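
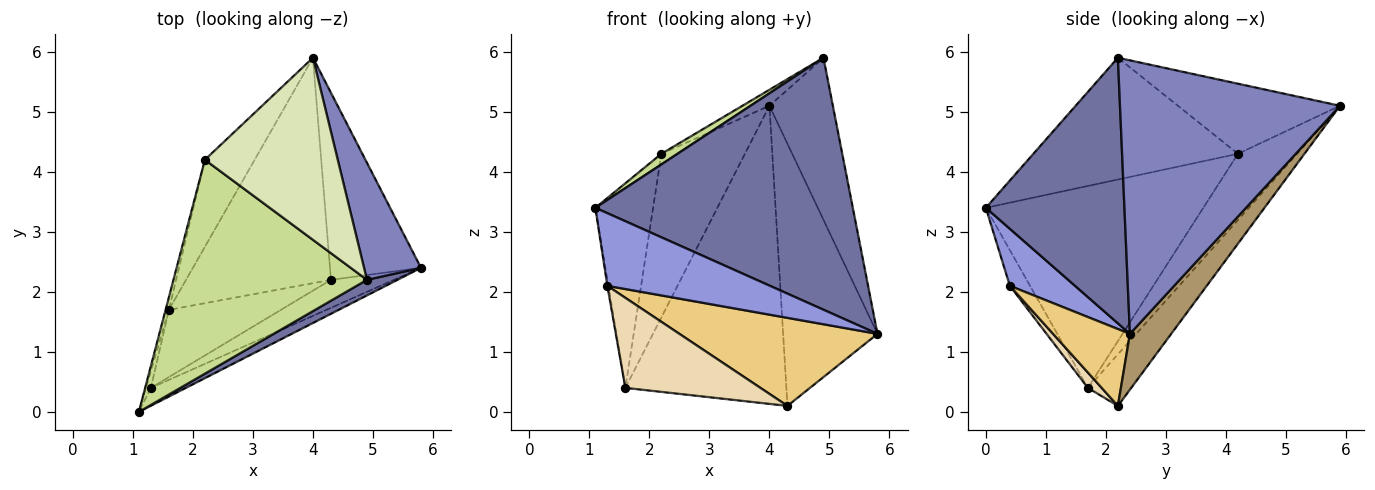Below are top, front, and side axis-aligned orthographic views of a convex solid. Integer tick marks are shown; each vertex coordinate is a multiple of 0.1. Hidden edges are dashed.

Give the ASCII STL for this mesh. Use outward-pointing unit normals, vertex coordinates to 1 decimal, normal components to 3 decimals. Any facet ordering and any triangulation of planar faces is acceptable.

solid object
 facet normal 0.473 -0.879 0.054
  outer loop
   vertex 4.9 2.2 5.9
   vertex 1.1 0.0 3.4
   vertex 5.8 2.4 1.3
  endloop
 endfacet
 facet normal 0.942 0.272 0.196
  outer loop
   vertex 4.9 2.2 5.9
   vertex 5.8 2.4 1.3
   vertex 4.0 5.9 5.1
  endloop
 endfacet
 facet normal 0.363 -0.905 -0.223
  outer loop
   vertex 1.3 0.4 2.1
   vertex 5.8 2.4 1.3
   vertex 1.1 0.0 3.4
  endloop
 endfacet
 facet normal -0.989 0.049 -0.137
  outer loop
   vertex 1.3 0.4 2.1
   vertex 1.1 0.0 3.4
   vertex 1.6 1.7 0.4
  endloop
 endfacet
 facet normal -0.966 0.256 -0.016
  outer loop
   vertex 2.2 4.2 4.3
   vertex 1.6 1.7 0.4
   vertex 1.1 0.0 3.4
  endloop
 endfacet
 facet normal -0.530 0.749 -0.398
  outer loop
   vertex 2.2 4.2 4.3
   vertex 4.0 5.9 5.1
   vertex 1.6 1.7 0.4
  endloop
 endfacet
 facet normal -0.532 -0.042 0.846
  outer loop
   vertex 2.2 4.2 4.3
   vertex 1.1 0.0 3.4
   vertex 4.9 2.2 5.9
  endloop
 endfacet
 facet normal -0.465 0.078 0.882
  outer loop
   vertex 2.2 4.2 4.3
   vertex 4.9 2.2 5.9
   vertex 4.0 5.9 5.1
  endloop
 endfacet
 facet normal 0.336 0.767 -0.547
  outer loop
   vertex 4.3 2.2 0.1
   vertex 4.0 5.9 5.1
   vertex 5.8 2.4 1.3
  endloop
 endfacet
 facet normal -0.210 0.780 -0.590
  outer loop
   vertex 4.3 2.2 0.1
   vertex 1.6 1.7 0.4
   vertex 4.0 5.9 5.1
  endloop
 endfacet
 facet normal 0.347 -0.894 -0.284
  outer loop
   vertex 4.3 2.2 0.1
   vertex 5.8 2.4 1.3
   vertex 1.3 0.4 2.1
  endloop
 endfacet
 facet normal 0.082 -0.799 -0.596
  outer loop
   vertex 4.3 2.2 0.1
   vertex 1.3 0.4 2.1
   vertex 1.6 1.7 0.4
  endloop
 endfacet
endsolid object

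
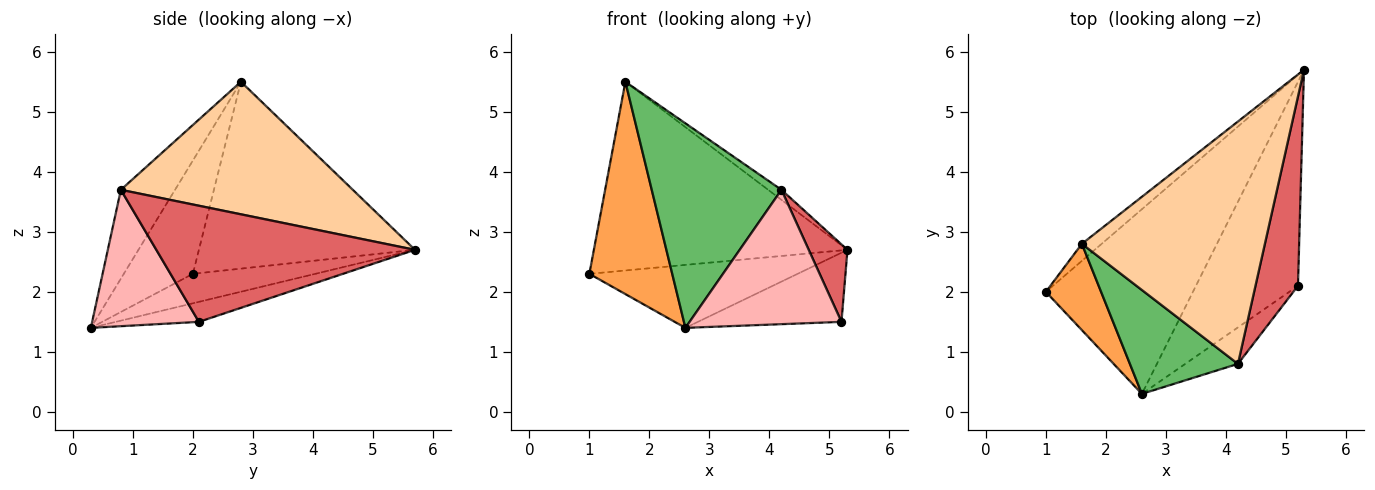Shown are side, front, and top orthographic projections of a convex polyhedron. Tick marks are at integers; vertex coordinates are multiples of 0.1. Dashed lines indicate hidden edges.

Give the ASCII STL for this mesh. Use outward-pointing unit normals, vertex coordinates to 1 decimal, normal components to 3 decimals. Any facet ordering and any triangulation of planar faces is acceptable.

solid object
 facet normal -0.186 0.317 -0.930
  outer loop
   vertex 2.6 0.3 1.4
   vertex 1.0 2.0 2.3
   vertex 5.3 5.7 2.7
  endloop
 endfacet
 facet normal -0.647 0.759 -0.069
  outer loop
   vertex 1.6 2.8 5.5
   vertex 5.3 5.7 2.7
   vertex 1.0 2.0 2.3
  endloop
 endfacet
 facet normal -0.611 -0.733 0.298
  outer loop
   vertex 1.6 2.8 5.5
   vertex 1.0 2.0 2.3
   vertex 2.6 0.3 1.4
  endloop
 endfacet
 facet normal 0.586 0.034 0.809
  outer loop
   vertex 4.2 0.8 3.7
   vertex 5.3 5.7 2.7
   vertex 1.6 2.8 5.5
  endloop
 endfacet
 facet normal -0.349 -0.836 0.424
  outer loop
   vertex 4.2 0.8 3.7
   vertex 1.6 2.8 5.5
   vertex 2.6 0.3 1.4
  endloop
 endfacet
 facet normal -0.183 0.315 -0.931
  outer loop
   vertex 5.2 2.1 1.5
   vertex 2.6 0.3 1.4
   vertex 5.3 5.7 2.7
  endloop
 endfacet
 facet normal 0.930 -0.139 0.340
  outer loop
   vertex 5.2 2.1 1.5
   vertex 5.3 5.7 2.7
   vertex 4.2 0.8 3.7
  endloop
 endfacet
 facet normal 0.561 -0.799 -0.217
  outer loop
   vertex 5.2 2.1 1.5
   vertex 4.2 0.8 3.7
   vertex 2.6 0.3 1.4
  endloop
 endfacet
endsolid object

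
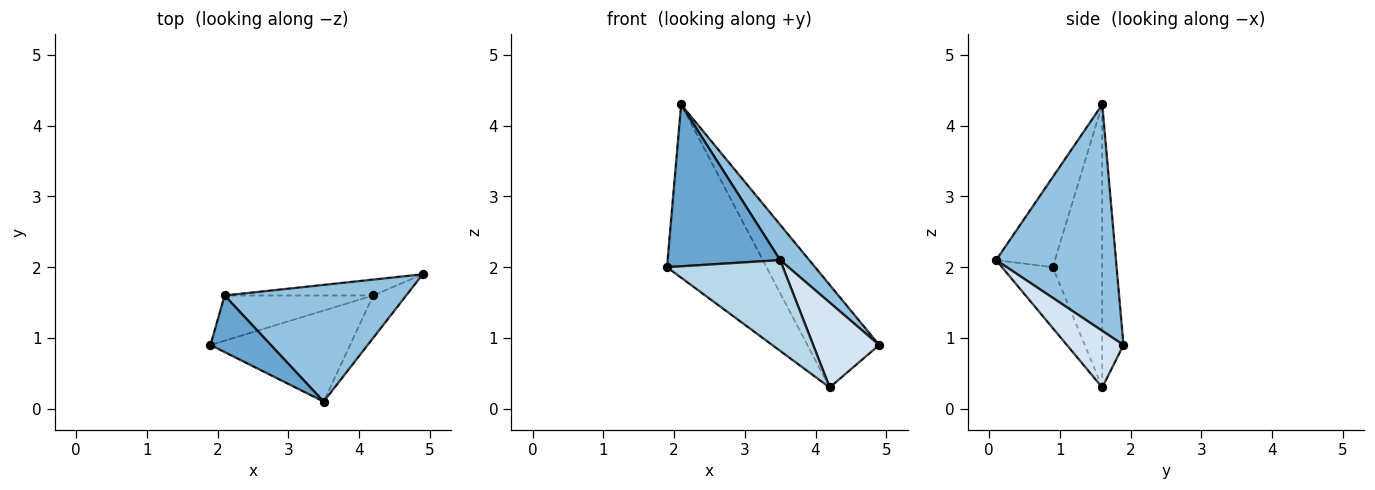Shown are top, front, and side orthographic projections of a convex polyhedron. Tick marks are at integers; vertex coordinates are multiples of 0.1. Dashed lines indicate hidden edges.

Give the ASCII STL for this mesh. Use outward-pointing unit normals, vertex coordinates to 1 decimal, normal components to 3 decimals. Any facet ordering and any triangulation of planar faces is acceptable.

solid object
 facet normal -0.442 -0.847 0.296
  outer loop
   vertex 2.1 1.6 4.3
   vertex 1.9 0.9 2.0
   vertex 3.5 0.1 2.1
  endloop
 endfacet
 facet normal 0.766 -0.186 0.615
  outer loop
   vertex 2.1 1.6 4.3
   vertex 3.5 0.1 2.1
   vertex 4.9 1.9 0.9
  endloop
 endfacet
 facet normal -0.295 -0.675 -0.677
  outer loop
   vertex 4.2 1.6 0.3
   vertex 3.5 0.1 2.1
   vertex 1.9 0.9 2.0
  endloop
 endfacet
 facet normal 0.608 -0.710 -0.355
  outer loop
   vertex 4.2 1.6 0.3
   vertex 4.9 1.9 0.9
   vertex 3.5 0.1 2.1
  endloop
 endfacet
 facet normal -0.434 0.872 -0.228
  outer loop
   vertex 4.2 1.6 0.3
   vertex 1.9 0.9 2.0
   vertex 2.1 1.6 4.3
  endloop
 endfacet
 facet normal -0.280 0.949 -0.147
  outer loop
   vertex 4.2 1.6 0.3
   vertex 2.1 1.6 4.3
   vertex 4.9 1.9 0.9
  endloop
 endfacet
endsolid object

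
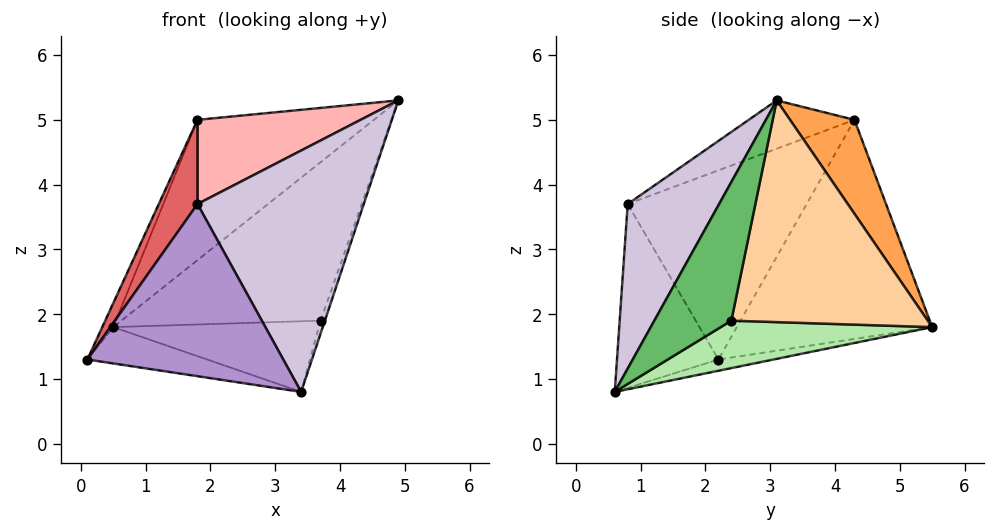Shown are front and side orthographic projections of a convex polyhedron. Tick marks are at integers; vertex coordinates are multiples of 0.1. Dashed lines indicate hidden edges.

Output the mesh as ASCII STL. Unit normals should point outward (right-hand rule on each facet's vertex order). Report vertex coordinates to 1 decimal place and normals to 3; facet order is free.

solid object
 facet normal -0.073 0.158 -0.985
  outer loop
   vertex 3.4 0.6 0.8
   vertex 0.1 2.2 1.3
   vertex 0.5 5.5 1.8
  endloop
 endfacet
 facet normal -0.918 0.052 0.392
  outer loop
   vertex 1.8 4.3 5.0
   vertex 0.5 5.5 1.8
   vertex 0.1 2.2 1.3
  endloop
 endfacet
 facet normal 0.335 0.919 0.208
  outer loop
   vertex 1.8 4.3 5.0
   vertex 4.9 3.1 5.3
   vertex 0.5 5.5 1.8
  endloop
 endfacet
 facet normal 0.653 0.662 -0.367
  outer loop
   vertex 3.7 2.4 1.9
   vertex 0.5 5.5 1.8
   vertex 4.9 3.1 5.3
  endloop
 endfacet
 facet normal 0.938 0.053 -0.342
  outer loop
   vertex 3.7 2.4 1.9
   vertex 4.9 3.1 5.3
   vertex 3.4 0.6 0.8
  endloop
 endfacet
 facet normal 0.430 0.418 -0.801
  outer loop
   vertex 3.7 2.4 1.9
   vertex 3.4 0.6 0.8
   vertex 0.5 5.5 1.8
  endloop
 endfacet
 facet normal -0.850 -0.184 0.495
  outer loop
   vertex 1.8 0.8 3.7
   vertex 1.8 4.3 5.0
   vertex 0.1 2.2 1.3
  endloop
 endfacet
 facet normal -0.220 -0.340 0.914
  outer loop
   vertex 1.8 0.8 3.7
   vertex 4.9 3.1 5.3
   vertex 1.8 4.3 5.0
  endloop
 endfacet
 facet normal -0.451 -0.872 -0.189
  outer loop
   vertex 1.8 0.8 3.7
   vertex 0.1 2.2 1.3
   vertex 3.4 0.6 0.8
  endloop
 endfacet
 facet normal 0.458 -0.833 0.310
  outer loop
   vertex 1.8 0.8 3.7
   vertex 3.4 0.6 0.8
   vertex 4.9 3.1 5.3
  endloop
 endfacet
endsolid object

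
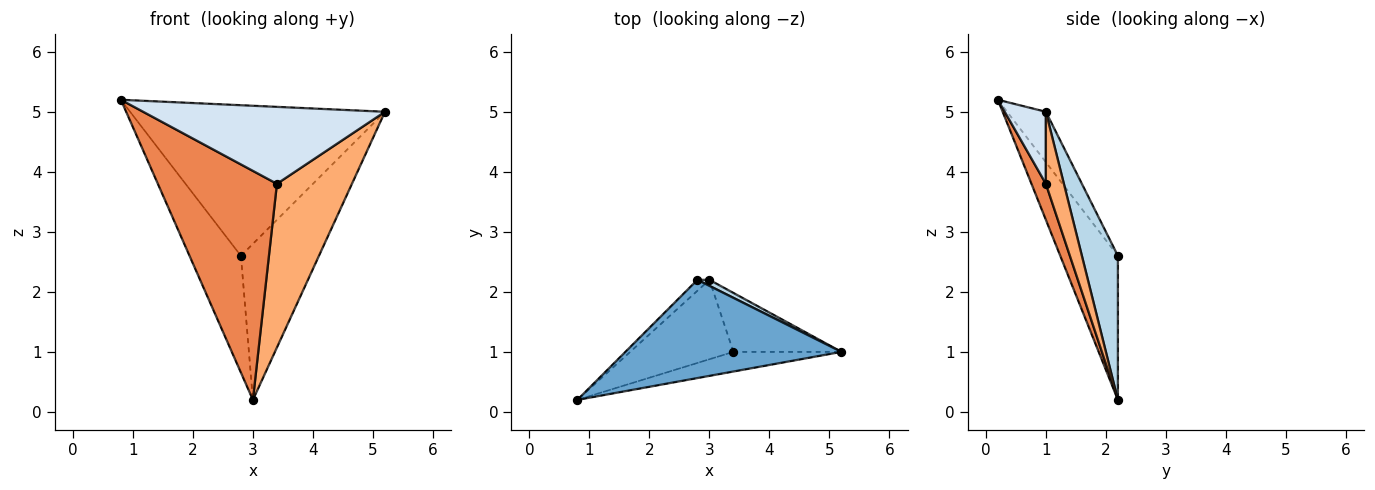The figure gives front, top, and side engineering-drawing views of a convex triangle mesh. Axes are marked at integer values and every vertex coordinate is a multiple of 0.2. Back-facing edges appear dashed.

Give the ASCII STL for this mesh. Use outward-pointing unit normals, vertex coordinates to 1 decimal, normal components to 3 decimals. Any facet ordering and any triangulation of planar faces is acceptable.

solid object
 facet normal -0.126 0.831 0.542
  outer loop
   vertex 2.8 2.2 2.6
   vertex 0.8 0.2 5.2
   vertex 5.2 1.0 5.0
  endloop
 endfacet
 facet normal -0.745 0.664 -0.062
  outer loop
   vertex 2.8 2.2 2.6
   vertex 3.0 2.2 0.2
   vertex 0.8 0.2 5.2
  endloop
 endfacet
 facet normal 0.419 0.907 0.035
  outer loop
   vertex 2.8 2.2 2.6
   vertex 5.2 1.0 5.0
   vertex 3.0 2.2 0.2
  endloop
 endfacet
 facet normal 0.163 -0.956 -0.244
  outer loop
   vertex 3.4 1.0 3.8
   vertex 5.2 1.0 5.0
   vertex 0.8 0.2 5.2
  endloop
 endfacet
 facet normal 0.114 -0.939 -0.326
  outer loop
   vertex 3.4 1.0 3.8
   vertex 0.8 0.2 5.2
   vertex 3.0 2.2 0.2
  endloop
 endfacet
 facet normal 0.220 -0.918 -0.330
  outer loop
   vertex 3.4 1.0 3.8
   vertex 3.0 2.2 0.2
   vertex 5.2 1.0 5.0
  endloop
 endfacet
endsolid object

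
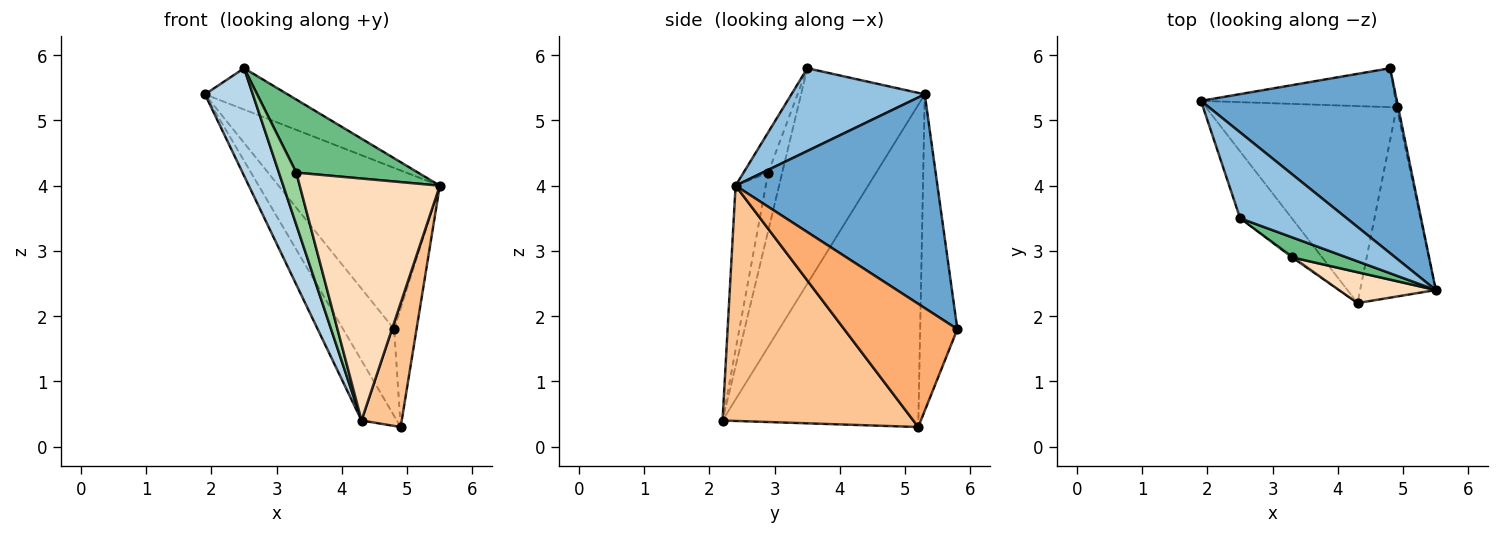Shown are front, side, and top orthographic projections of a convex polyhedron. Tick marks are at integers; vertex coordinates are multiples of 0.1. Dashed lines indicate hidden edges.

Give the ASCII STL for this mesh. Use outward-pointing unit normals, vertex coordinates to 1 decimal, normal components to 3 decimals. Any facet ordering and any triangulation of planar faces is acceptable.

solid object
 facet normal 0.635 0.507 0.582
  outer loop
   vertex 4.8 5.8 1.8
   vertex 1.9 5.3 5.4
   vertex 5.5 2.4 4.0
  endloop
 endfacet
 facet normal 0.573 0.355 0.738
  outer loop
   vertex 2.5 3.5 5.8
   vertex 5.5 2.4 4.0
   vertex 1.9 5.3 5.4
  endloop
 endfacet
 facet normal -0.910 -0.352 -0.219
  outer loop
   vertex 2.5 3.5 5.8
   vertex 1.9 5.3 5.4
   vertex 4.3 2.2 0.4
  endloop
 endfacet
 facet normal -0.554 0.760 -0.341
  outer loop
   vertex 4.9 5.2 0.3
   vertex 1.9 5.3 5.4
   vertex 4.8 5.8 1.8
  endloop
 endfacet
 facet normal -0.850 0.153 -0.503
  outer loop
   vertex 4.9 5.2 0.3
   vertex 4.3 2.2 0.4
   vertex 1.9 5.3 5.4
  endloop
 endfacet
 facet normal 0.981 0.194 -0.012
  outer loop
   vertex 4.9 5.2 0.3
   vertex 4.8 5.8 1.8
   vertex 5.5 2.4 4.0
  endloop
 endfacet
 facet normal 0.933 -0.197 -0.300
  outer loop
   vertex 4.9 5.2 0.3
   vertex 5.5 2.4 4.0
   vertex 4.3 2.2 0.4
  endloop
 endfacet
 facet normal -0.209 -0.970 0.124
  outer loop
   vertex 3.3 2.9 4.2
   vertex 4.3 2.2 0.4
   vertex 5.5 2.4 4.0
  endloop
 endfacet
 facet normal -0.192 -0.947 0.259
  outer loop
   vertex 3.3 2.9 4.2
   vertex 5.5 2.4 4.0
   vertex 2.5 3.5 5.8
  endloop
 endfacet
 facet normal -0.627 -0.779 -0.022
  outer loop
   vertex 3.3 2.9 4.2
   vertex 2.5 3.5 5.8
   vertex 4.3 2.2 0.4
  endloop
 endfacet
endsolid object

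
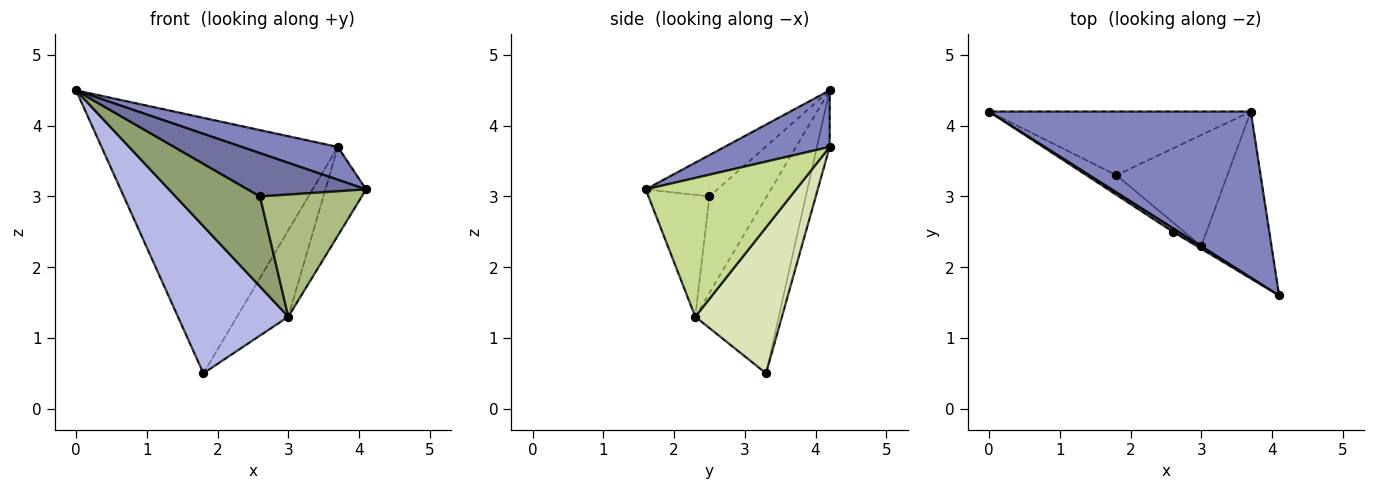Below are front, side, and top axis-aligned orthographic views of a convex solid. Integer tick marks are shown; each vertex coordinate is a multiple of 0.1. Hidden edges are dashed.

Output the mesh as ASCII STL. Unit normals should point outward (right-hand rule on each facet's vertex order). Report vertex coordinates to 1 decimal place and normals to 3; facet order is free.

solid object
 facet normal -0.517 -0.853 0.071
  outer loop
   vertex 2.6 2.5 3.0
   vertex 4.1 1.6 3.1
   vertex 0.0 4.2 4.5
  endloop
 endfacet
 facet normal 0.208 -0.190 0.960
  outer loop
   vertex 3.7 4.2 3.7
   vertex 0.0 4.2 4.5
   vertex 4.1 1.6 3.1
  endloop
 endfacet
 facet normal -0.052 0.969 -0.242
  outer loop
   vertex 3.7 4.2 3.7
   vertex 1.8 3.3 0.5
   vertex 0.0 4.2 4.5
  endloop
 endfacet
 facet normal -0.601 -0.794 -0.092
  outer loop
   vertex 3.0 2.3 1.3
   vertex 0.0 4.2 4.5
   vertex 1.8 3.3 0.5
  endloop
 endfacet
 facet normal -0.561 -0.827 -0.035
  outer loop
   vertex 3.0 2.3 1.3
   vertex 2.6 2.5 3.0
   vertex 0.0 4.2 4.5
  endloop
 endfacet
 facet normal -0.513 -0.858 -0.020
  outer loop
   vertex 3.0 2.3 1.3
   vertex 4.1 1.6 3.1
   vertex 2.6 2.5 3.0
  endloop
 endfacet
 facet normal 0.867 0.235 -0.439
  outer loop
   vertex 3.0 2.3 1.3
   vertex 3.7 4.2 3.7
   vertex 4.1 1.6 3.1
  endloop
 endfacet
 facet normal 0.720 0.426 -0.547
  outer loop
   vertex 3.0 2.3 1.3
   vertex 1.8 3.3 0.5
   vertex 3.7 4.2 3.7
  endloop
 endfacet
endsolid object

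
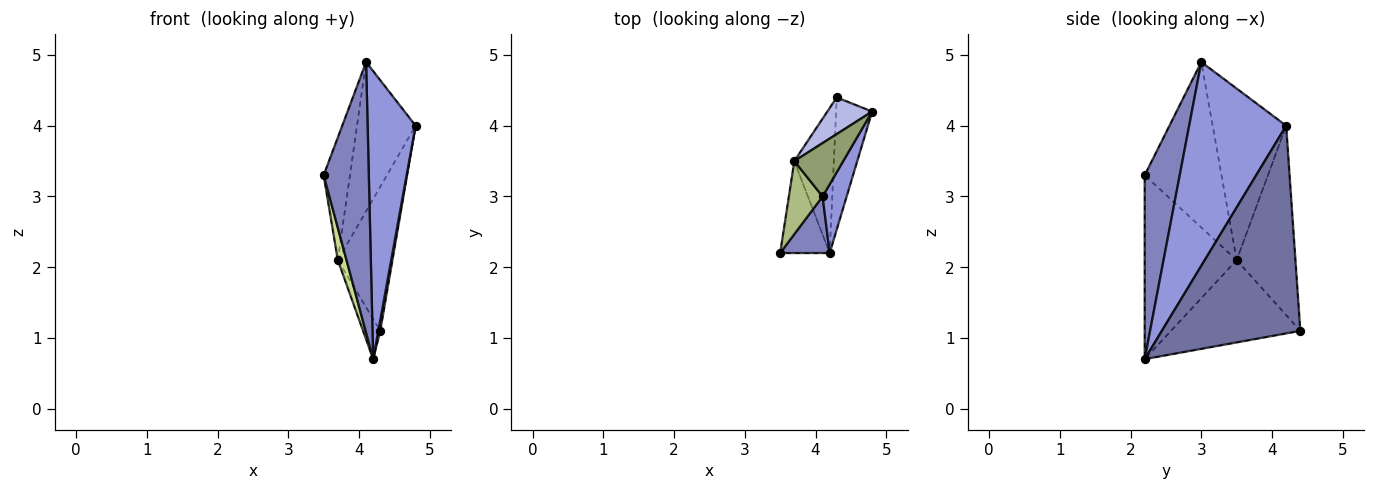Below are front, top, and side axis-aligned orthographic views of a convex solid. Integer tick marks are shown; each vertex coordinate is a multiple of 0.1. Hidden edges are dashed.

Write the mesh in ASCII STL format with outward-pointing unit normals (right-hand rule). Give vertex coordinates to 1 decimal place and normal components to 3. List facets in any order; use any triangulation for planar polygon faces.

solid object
 facet normal 0.985 -0.014 -0.171
  outer loop
   vertex 4.3 4.4 1.1
   vertex 4.8 4.2 4.0
   vertex 4.2 2.2 0.7
  endloop
 endfacet
 facet normal 0.605 -0.779 0.163
  outer loop
   vertex 4.1 3.0 4.9
   vertex 3.5 2.2 3.3
   vertex 4.2 2.2 0.7
  endloop
 endfacet
 facet normal 0.891 -0.441 0.105
  outer loop
   vertex 4.1 3.0 4.9
   vertex 4.2 2.2 0.7
   vertex 4.8 4.2 4.0
  endloop
 endfacet
 facet normal -0.722 0.671 0.171
  outer loop
   vertex 3.7 3.5 2.1
   vertex 4.8 4.2 4.0
   vertex 4.3 4.4 1.1
  endloop
 endfacet
 facet normal -0.763 0.608 0.218
  outer loop
   vertex 3.7 3.5 2.1
   vertex 4.1 3.0 4.9
   vertex 4.8 4.2 4.0
  endloop
 endfacet
 facet normal -0.929 0.318 0.189
  outer loop
   vertex 3.7 3.5 2.1
   vertex 3.5 2.2 3.3
   vertex 4.1 3.0 4.9
  endloop
 endfacet
 facet normal -0.962 -0.091 -0.259
  outer loop
   vertex 3.7 3.5 2.1
   vertex 4.2 2.2 0.7
   vertex 3.5 2.2 3.3
  endloop
 endfacet
 facet normal -0.895 0.119 -0.430
  outer loop
   vertex 3.7 3.5 2.1
   vertex 4.3 4.4 1.1
   vertex 4.2 2.2 0.7
  endloop
 endfacet
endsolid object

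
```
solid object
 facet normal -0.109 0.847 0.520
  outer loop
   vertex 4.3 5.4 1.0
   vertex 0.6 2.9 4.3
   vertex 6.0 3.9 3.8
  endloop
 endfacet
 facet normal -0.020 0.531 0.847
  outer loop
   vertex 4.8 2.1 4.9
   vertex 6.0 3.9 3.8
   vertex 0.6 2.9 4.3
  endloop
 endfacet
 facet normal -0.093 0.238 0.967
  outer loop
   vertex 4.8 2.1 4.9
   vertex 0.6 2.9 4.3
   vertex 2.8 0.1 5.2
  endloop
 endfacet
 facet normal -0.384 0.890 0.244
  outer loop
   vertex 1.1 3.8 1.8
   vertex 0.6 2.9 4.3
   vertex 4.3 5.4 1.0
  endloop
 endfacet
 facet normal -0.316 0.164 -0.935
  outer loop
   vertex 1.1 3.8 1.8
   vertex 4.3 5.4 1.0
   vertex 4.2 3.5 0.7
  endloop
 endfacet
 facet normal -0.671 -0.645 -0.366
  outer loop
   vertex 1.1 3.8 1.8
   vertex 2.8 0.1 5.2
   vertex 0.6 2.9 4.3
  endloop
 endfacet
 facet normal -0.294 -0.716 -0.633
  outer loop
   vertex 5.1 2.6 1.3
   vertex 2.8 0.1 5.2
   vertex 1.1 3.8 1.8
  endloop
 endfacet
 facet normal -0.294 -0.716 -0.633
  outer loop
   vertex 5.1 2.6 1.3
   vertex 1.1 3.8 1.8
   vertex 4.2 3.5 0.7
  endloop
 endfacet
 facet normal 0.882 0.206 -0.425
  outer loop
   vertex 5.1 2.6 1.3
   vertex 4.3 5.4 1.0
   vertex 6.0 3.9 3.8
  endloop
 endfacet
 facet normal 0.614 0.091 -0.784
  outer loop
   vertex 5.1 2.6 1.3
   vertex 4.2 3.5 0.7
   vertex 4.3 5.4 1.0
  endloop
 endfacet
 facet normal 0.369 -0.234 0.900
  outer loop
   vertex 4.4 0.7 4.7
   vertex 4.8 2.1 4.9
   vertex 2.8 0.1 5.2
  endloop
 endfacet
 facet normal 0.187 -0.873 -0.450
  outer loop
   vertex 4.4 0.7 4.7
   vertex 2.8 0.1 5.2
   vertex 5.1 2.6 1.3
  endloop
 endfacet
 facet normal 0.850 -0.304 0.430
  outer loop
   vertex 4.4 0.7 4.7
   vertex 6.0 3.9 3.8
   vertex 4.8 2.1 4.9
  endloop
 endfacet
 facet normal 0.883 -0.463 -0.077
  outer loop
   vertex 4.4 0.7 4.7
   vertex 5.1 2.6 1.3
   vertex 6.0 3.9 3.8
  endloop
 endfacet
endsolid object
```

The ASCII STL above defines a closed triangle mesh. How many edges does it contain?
21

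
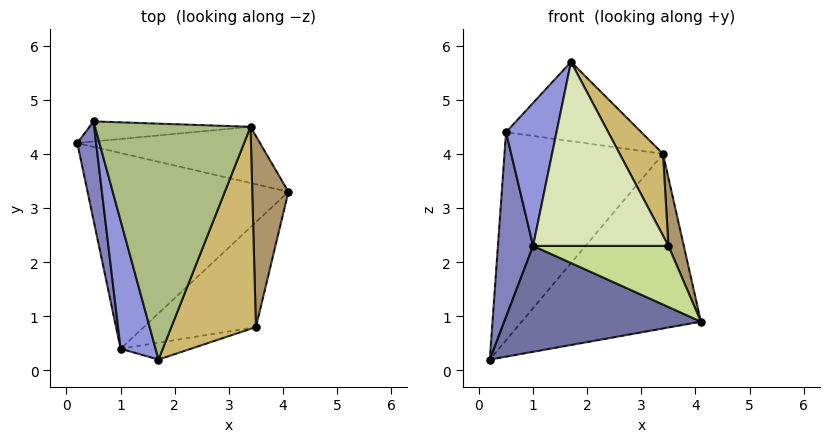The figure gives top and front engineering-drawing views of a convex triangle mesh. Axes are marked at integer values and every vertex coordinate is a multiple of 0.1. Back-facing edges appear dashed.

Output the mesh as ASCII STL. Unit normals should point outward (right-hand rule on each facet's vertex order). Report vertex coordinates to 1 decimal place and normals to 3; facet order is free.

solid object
 facet normal 0.048 -0.475 -0.878
  outer loop
   vertex 1.0 0.4 2.3
   vertex 0.2 4.2 0.2
   vertex 4.1 3.3 0.9
  endloop
 endfacet
 facet normal -0.983 -0.160 0.085
  outer loop
   vertex 1.0 0.4 2.3
   vertex 0.5 4.6 4.4
   vertex 0.2 4.2 0.2
  endloop
 endfacet
 facet normal -0.961 -0.207 0.186
  outer loop
   vertex 1.0 0.4 2.3
   vertex 1.7 0.2 5.7
   vertex 0.5 4.6 4.4
  endloop
 endfacet
 facet normal 0.265 0.918 -0.296
  outer loop
   vertex 3.4 4.5 4.0
   vertex 4.1 3.3 0.9
   vertex 0.2 4.2 0.2
  endloop
 endfacet
 facet normal 0.021 0.995 -0.096
  outer loop
   vertex 3.4 4.5 4.0
   vertex 0.2 4.2 0.2
   vertex 0.5 4.6 4.4
  endloop
 endfacet
 facet normal 0.140 0.316 0.938
  outer loop
   vertex 3.4 4.5 4.0
   vertex 0.5 4.6 4.4
   vertex 1.7 0.2 5.7
  endloop
 endfacet
 facet normal 0.080 -0.502 -0.861
  outer loop
   vertex 3.5 0.8 2.3
   vertex 1.0 0.4 2.3
   vertex 4.1 3.3 0.9
  endloop
 endfacet
 facet normal 0.157 -0.983 -0.090
  outer loop
   vertex 3.5 0.8 2.3
   vertex 1.7 0.2 5.7
   vertex 1.0 0.4 2.3
  endloop
 endfacet
 facet normal 0.963 -0.090 0.252
  outer loop
   vertex 3.5 0.8 2.3
   vertex 4.1 3.3 0.9
   vertex 3.4 4.5 4.0
  endloop
 endfacet
 facet normal 0.882 -0.176 0.436
  outer loop
   vertex 3.5 0.8 2.3
   vertex 3.4 4.5 4.0
   vertex 1.7 0.2 5.7
  endloop
 endfacet
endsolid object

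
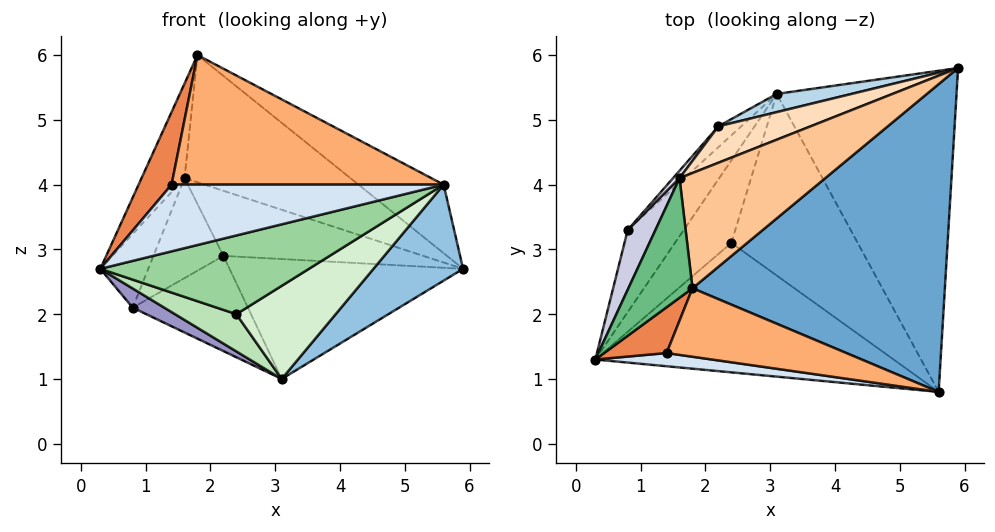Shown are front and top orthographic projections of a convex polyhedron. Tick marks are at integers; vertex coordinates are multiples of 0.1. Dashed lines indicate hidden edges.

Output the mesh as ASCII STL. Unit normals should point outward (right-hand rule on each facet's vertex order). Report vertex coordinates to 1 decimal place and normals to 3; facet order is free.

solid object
 facet normal 0.518 0.186 0.835
  outer loop
   vertex 1.8 2.4 6.0
   vertex 5.6 0.8 4.0
   vertex 5.9 5.8 2.7
  endloop
 endfacet
 facet normal 0.529 -0.243 -0.813
  outer loop
   vertex 3.1 5.4 1.0
   vertex 5.9 5.8 2.7
   vertex 5.6 0.8 4.0
  endloop
 endfacet
 facet normal -0.226 0.963 0.146
  outer loop
   vertex 3.1 5.4 1.0
   vertex 2.2 4.9 2.9
   vertex 5.9 5.8 2.7
  endloop
 endfacet
 facet normal -0.139 -0.971 0.192
  outer loop
   vertex 1.4 1.4 4.0
   vertex 0.3 1.3 2.7
   vertex 5.6 0.8 4.0
  endloop
 endfacet
 facet normal -0.484 -0.740 0.467
  outer loop
   vertex 1.4 1.4 4.0
   vertex 1.8 2.4 6.0
   vertex 0.3 1.3 2.7
  endloop
 endfacet
 facet normal -0.125 -0.877 0.464
  outer loop
   vertex 1.4 1.4 4.0
   vertex 5.6 0.8 4.0
   vertex 1.8 2.4 6.0
  endloop
 endfacet
 facet normal -0.074 0.739 0.669
  outer loop
   vertex 1.6 4.1 4.1
   vertex 1.8 2.4 6.0
   vertex 5.9 5.8 2.7
  endloop
 endfacet
 facet normal -0.183 0.858 0.481
  outer loop
   vertex 1.6 4.1 4.1
   vertex 5.9 5.8 2.7
   vertex 2.2 4.9 2.9
  endloop
 endfacet
 facet normal -0.909 0.259 0.327
  outer loop
   vertex 1.6 4.1 4.1
   vertex 0.3 1.3 2.7
   vertex 1.8 2.4 6.0
  endloop
 endfacet
 facet normal 0.159 -0.513 -0.844
  outer loop
   vertex 2.4 3.1 2.0
   vertex 5.6 0.8 4.0
   vertex 0.3 1.3 2.7
  endloop
 endfacet
 facet normal 0.048 -0.411 -0.911
  outer loop
   vertex 2.4 3.1 2.0
   vertex 0.3 1.3 2.7
   vertex 3.1 5.4 1.0
  endloop
 endfacet
 facet normal 0.222 -0.445 -0.868
  outer loop
   vertex 2.4 3.1 2.0
   vertex 3.1 5.4 1.0
   vertex 5.6 0.8 4.0
  endloop
 endfacet
 facet normal -0.250 -0.220 -0.943
  outer loop
   vertex 0.8 3.3 2.1
   vertex 3.1 5.4 1.0
   vertex 0.3 1.3 2.7
  endloop
 endfacet
 facet normal -0.705 0.693 -0.152
  outer loop
   vertex 0.8 3.3 2.1
   vertex 2.2 4.9 2.9
   vertex 3.1 5.4 1.0
  endloop
 endfacet
 facet normal -0.920 0.304 0.246
  outer loop
   vertex 0.8 3.3 2.1
   vertex 0.3 1.3 2.7
   vertex 1.6 4.1 4.1
  endloop
 endfacet
 facet normal -0.763 0.644 0.048
  outer loop
   vertex 0.8 3.3 2.1
   vertex 1.6 4.1 4.1
   vertex 2.2 4.9 2.9
  endloop
 endfacet
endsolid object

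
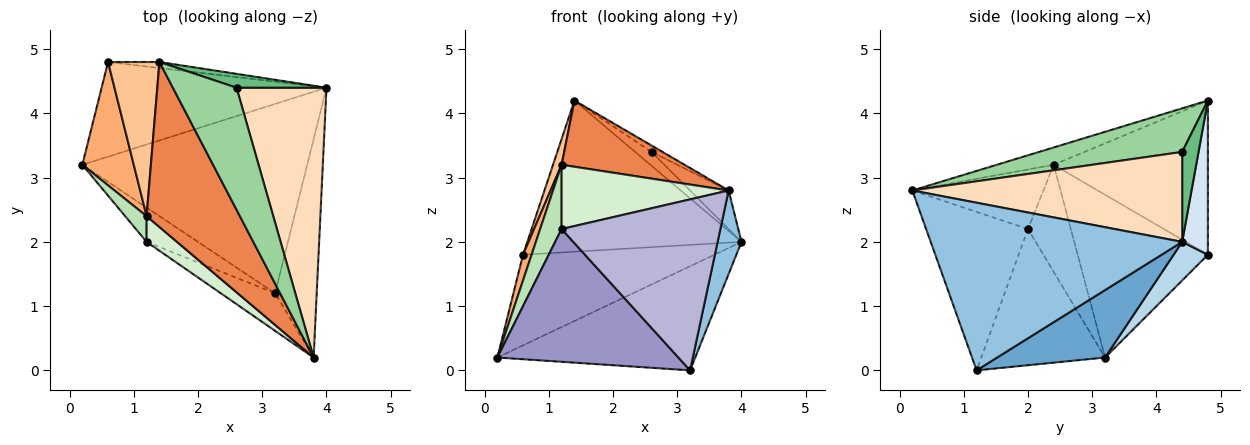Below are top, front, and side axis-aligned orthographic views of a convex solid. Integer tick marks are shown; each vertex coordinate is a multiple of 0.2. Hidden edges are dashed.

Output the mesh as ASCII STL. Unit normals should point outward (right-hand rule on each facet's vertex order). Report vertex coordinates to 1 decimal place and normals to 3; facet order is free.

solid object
 facet normal 0.254 0.466 -0.847
  outer loop
   vertex 3.2 1.2 0.0
   vertex 0.2 3.2 0.2
   vertex 4.0 4.4 2.0
  endloop
 endfacet
 facet normal 0.966 -0.092 -0.240
  outer loop
   vertex 3.2 1.2 0.0
   vertex 4.0 4.4 2.0
   vertex 3.8 0.2 2.8
  endloop
 endfacet
 facet normal 0.123 0.686 -0.717
  outer loop
   vertex 0.6 4.8 1.8
   vertex 4.0 4.4 2.0
   vertex 0.2 3.2 0.2
  endloop
 endfacet
 facet normal 0.119 0.992 -0.040
  outer loop
   vertex 0.6 4.8 1.8
   vertex 1.4 4.8 4.2
   vertex 4.0 4.4 2.0
  endloop
 endfacet
 facet normal -0.170 -0.367 0.915
  outer loop
   vertex 1.2 2.4 3.2
   vertex 3.8 0.2 2.8
   vertex 1.4 4.8 4.2
  endloop
 endfacet
 facet normal -0.952 -0.063 0.301
  outer loop
   vertex 1.2 2.4 3.2
   vertex 0.6 4.8 1.8
   vertex 0.2 3.2 0.2
  endloop
 endfacet
 facet normal -0.947 -0.053 0.316
  outer loop
   vertex 1.2 2.4 3.2
   vertex 1.4 4.8 4.2
   vertex 0.6 4.8 1.8
  endloop
 endfacet
 facet normal 0.704 0.101 0.704
  outer loop
   vertex 2.6 4.4 3.4
   vertex 3.8 0.2 2.8
   vertex 4.0 4.4 2.0
  endloop
 endfacet
 facet normal 0.577 0.577 0.577
  outer loop
   vertex 2.6 4.4 3.4
   vertex 4.0 4.4 2.0
   vertex 1.4 4.8 4.2
  endloop
 endfacet
 facet normal 0.564 0.043 0.825
  outer loop
   vertex 2.6 4.4 3.4
   vertex 1.4 4.8 4.2
   vertex 3.8 0.2 2.8
  endloop
 endfacet
 facet normal -0.880 -0.440 0.176
  outer loop
   vertex 1.2 2.0 2.2
   vertex 1.2 2.4 3.2
   vertex 0.2 3.2 0.2
  endloop
 endfacet
 facet normal -0.589 -0.750 0.300
  outer loop
   vertex 1.2 2.0 2.2
   vertex 3.8 0.2 2.8
   vertex 1.2 2.4 3.2
  endloop
 endfacet
 facet normal -0.552 -0.807 -0.208
  outer loop
   vertex 1.2 2.0 2.2
   vertex 0.2 3.2 0.2
   vertex 3.2 1.2 0.0
  endloop
 endfacet
 facet normal -0.531 -0.828 -0.182
  outer loop
   vertex 1.2 2.0 2.2
   vertex 3.2 1.2 0.0
   vertex 3.8 0.2 2.8
  endloop
 endfacet
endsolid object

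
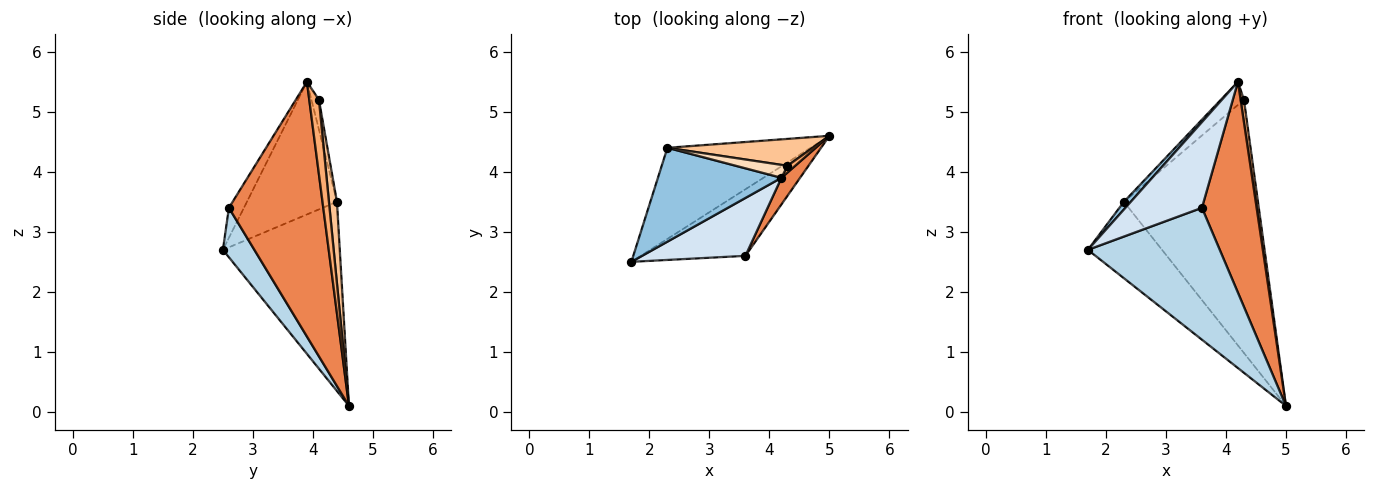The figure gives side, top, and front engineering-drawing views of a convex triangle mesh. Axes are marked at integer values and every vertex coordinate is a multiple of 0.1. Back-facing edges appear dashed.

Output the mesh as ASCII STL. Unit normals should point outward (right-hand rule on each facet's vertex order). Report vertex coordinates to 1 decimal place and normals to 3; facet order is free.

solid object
 facet normal -0.712 0.451 -0.538
  outer loop
   vertex 2.3 4.4 3.5
   vertex 5.0 4.6 0.1
   vertex 1.7 2.5 2.7
  endloop
 endfacet
 facet normal -0.731 -0.056 0.680
  outer loop
   vertex 2.3 4.4 3.5
   vertex 1.7 2.5 2.7
   vertex 4.2 3.9 5.5
  endloop
 endfacet
 facet normal 0.208 -0.873 -0.441
  outer loop
   vertex 3.6 2.6 3.4
   vertex 1.7 2.5 2.7
   vertex 5.0 4.6 0.1
  endloop
 endfacet
 facet normal -0.160 -0.818 0.552
  outer loop
   vertex 3.6 2.6 3.4
   vertex 4.2 3.9 5.5
   vertex 1.7 2.5 2.7
  endloop
 endfacet
 facet normal 0.863 -0.500 0.063
  outer loop
   vertex 3.6 2.6 3.4
   vertex 5.0 4.6 0.1
   vertex 4.2 3.9 5.5
  endloop
 endfacet
 facet normal 0.941 -0.324 0.097
  outer loop
   vertex 4.3 4.1 5.2
   vertex 4.2 3.9 5.5
   vertex 5.0 4.6 0.1
  endloop
 endfacet
 facet normal 0.059 0.993 0.105
  outer loop
   vertex 4.3 4.1 5.2
   vertex 5.0 4.6 0.1
   vertex 2.3 4.4 3.5
  endloop
 endfacet
 facet normal -0.273 0.840 0.469
  outer loop
   vertex 4.3 4.1 5.2
   vertex 2.3 4.4 3.5
   vertex 4.2 3.9 5.5
  endloop
 endfacet
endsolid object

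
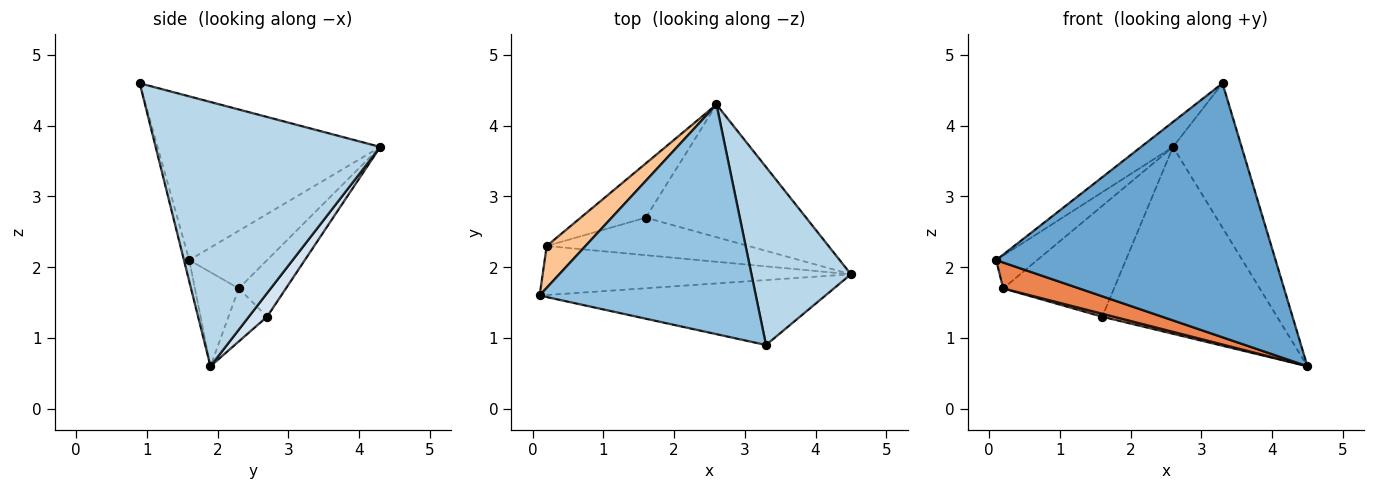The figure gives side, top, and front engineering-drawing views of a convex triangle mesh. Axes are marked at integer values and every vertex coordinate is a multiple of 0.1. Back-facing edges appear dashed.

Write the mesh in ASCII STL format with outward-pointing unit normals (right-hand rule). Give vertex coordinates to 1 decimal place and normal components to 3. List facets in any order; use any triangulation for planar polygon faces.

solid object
 facet normal -0.018 -0.969 -0.248
  outer loop
   vertex 3.3 0.9 4.6
   vertex 0.1 1.6 2.1
   vertex 4.5 1.9 0.6
  endloop
 endfacet
 facet normal -0.602 0.086 0.794
  outer loop
   vertex 3.3 0.9 4.6
   vertex 2.6 4.3 3.7
   vertex 0.1 1.6 2.1
  endloop
 endfacet
 facet normal 0.900 0.275 0.339
  outer loop
   vertex 3.3 0.9 4.6
   vertex 4.5 1.9 0.6
   vertex 2.6 4.3 3.7
  endloop
 endfacet
 facet normal 0.085 0.812 -0.577
  outer loop
   vertex 1.6 2.7 1.3
   vertex 2.6 4.3 3.7
   vertex 4.5 1.9 0.6
  endloop
 endfacet
 facet normal -0.260 -0.451 -0.854
  outer loop
   vertex 0.2 2.3 1.7
   vertex 4.5 1.9 0.6
   vertex 0.1 1.6 2.1
  endloop
 endfacet
 facet normal -0.254 -0.076 -0.964
  outer loop
   vertex 0.2 2.3 1.7
   vertex 1.6 2.7 1.3
   vertex 4.5 1.9 0.6
  endloop
 endfacet
 facet normal -0.760 0.401 0.511
  outer loop
   vertex 0.2 2.3 1.7
   vertex 0.1 1.6 2.1
   vertex 2.6 4.3 3.7
  endloop
 endfacet
 facet normal -0.357 0.839 -0.411
  outer loop
   vertex 0.2 2.3 1.7
   vertex 2.6 4.3 3.7
   vertex 1.6 2.7 1.3
  endloop
 endfacet
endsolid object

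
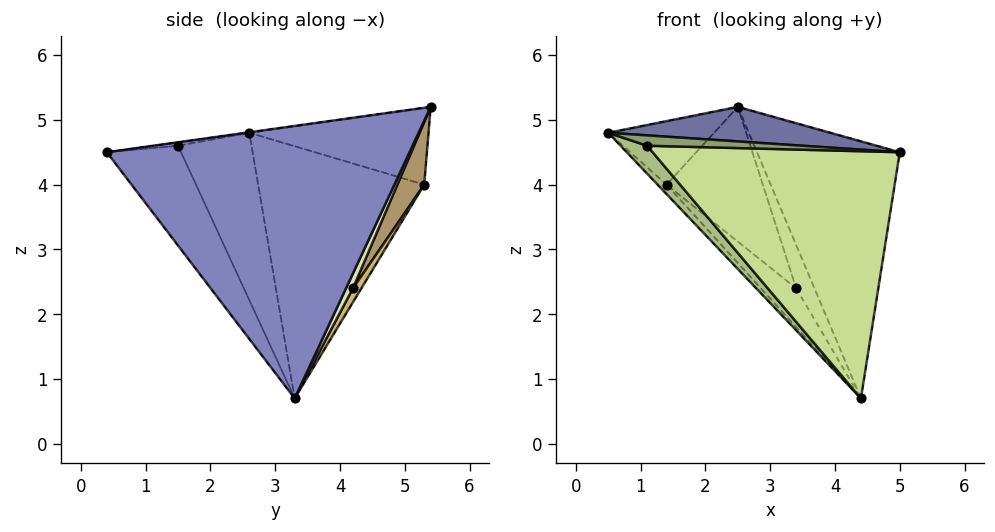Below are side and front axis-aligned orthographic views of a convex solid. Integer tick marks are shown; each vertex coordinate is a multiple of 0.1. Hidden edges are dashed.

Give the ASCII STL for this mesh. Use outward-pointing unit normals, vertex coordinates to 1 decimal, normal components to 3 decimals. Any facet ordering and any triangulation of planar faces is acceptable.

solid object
 facet normal -0.002 -0.140 0.990
  outer loop
   vertex 2.5 5.4 5.2
   vertex 0.5 2.6 4.8
   vertex 5.0 0.4 4.5
  endloop
 endfacet
 facet normal 0.890 0.420 0.180
  outer loop
   vertex 4.4 3.3 0.7
   vertex 2.5 5.4 5.2
   vertex 5.0 0.4 4.5
  endloop
 endfacet
 facet normal -0.690 0.407 0.598
  outer loop
   vertex 1.4 5.3 4.0
   vertex 0.5 2.6 4.8
   vertex 2.5 5.4 5.2
  endloop
 endfacet
 facet normal -0.727 0.039 -0.685
  outer loop
   vertex 1.4 5.3 4.0
   vertex 4.4 3.3 0.7
   vertex 0.5 2.6 4.8
  endloop
 endfacet
 facet normal -0.030 -0.194 0.980
  outer loop
   vertex 1.1 1.5 4.6
   vertex 5.0 0.4 4.5
   vertex 0.5 2.6 4.8
  endloop
 endfacet
 facet normal -0.681 -0.246 -0.690
  outer loop
   vertex 1.1 1.5 4.6
   vertex 0.5 2.6 4.8
   vertex 4.4 3.3 0.7
  endloop
 endfacet
 facet normal -0.237 -0.790 -0.565
  outer loop
   vertex 1.1 1.5 4.6
   vertex 4.4 3.3 0.7
   vertex 5.0 0.4 4.5
  endloop
 endfacet
 facet normal 0.340 0.899 -0.276
  outer loop
   vertex 3.4 4.2 2.4
   vertex 2.5 5.4 5.2
   vertex 4.4 3.3 0.7
  endloop
 endfacet
 facet normal 0.255 0.916 -0.310
  outer loop
   vertex 3.4 4.2 2.4
   vertex 1.4 5.3 4.0
   vertex 2.5 5.4 5.2
  endloop
 endfacet
 facet normal 0.217 0.910 -0.354
  outer loop
   vertex 3.4 4.2 2.4
   vertex 4.4 3.3 0.7
   vertex 1.4 5.3 4.0
  endloop
 endfacet
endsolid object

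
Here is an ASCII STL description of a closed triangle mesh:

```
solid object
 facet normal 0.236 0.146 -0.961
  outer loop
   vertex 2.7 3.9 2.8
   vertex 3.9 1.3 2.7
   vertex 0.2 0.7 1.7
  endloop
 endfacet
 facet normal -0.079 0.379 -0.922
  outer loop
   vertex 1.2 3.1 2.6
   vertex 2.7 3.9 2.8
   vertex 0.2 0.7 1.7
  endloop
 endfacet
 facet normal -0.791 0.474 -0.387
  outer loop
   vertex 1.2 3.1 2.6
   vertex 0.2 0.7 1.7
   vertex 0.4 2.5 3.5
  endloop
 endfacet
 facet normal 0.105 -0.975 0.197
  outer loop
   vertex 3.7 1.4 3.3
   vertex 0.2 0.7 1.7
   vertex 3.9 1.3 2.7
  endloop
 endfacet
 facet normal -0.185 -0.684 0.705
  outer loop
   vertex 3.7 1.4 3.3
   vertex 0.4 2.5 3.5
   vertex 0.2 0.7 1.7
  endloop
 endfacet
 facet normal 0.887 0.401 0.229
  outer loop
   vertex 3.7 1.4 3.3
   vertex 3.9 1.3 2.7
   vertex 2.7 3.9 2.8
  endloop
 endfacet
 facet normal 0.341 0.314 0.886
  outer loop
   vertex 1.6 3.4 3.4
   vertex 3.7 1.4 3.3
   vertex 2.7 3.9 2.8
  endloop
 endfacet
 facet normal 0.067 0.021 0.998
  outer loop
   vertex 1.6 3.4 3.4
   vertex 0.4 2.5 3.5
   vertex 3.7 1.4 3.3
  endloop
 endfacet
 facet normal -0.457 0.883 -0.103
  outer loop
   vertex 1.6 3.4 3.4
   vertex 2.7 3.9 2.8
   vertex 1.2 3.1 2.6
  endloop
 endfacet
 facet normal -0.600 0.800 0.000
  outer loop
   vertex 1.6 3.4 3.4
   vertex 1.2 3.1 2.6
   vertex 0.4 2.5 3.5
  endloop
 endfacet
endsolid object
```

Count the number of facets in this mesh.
10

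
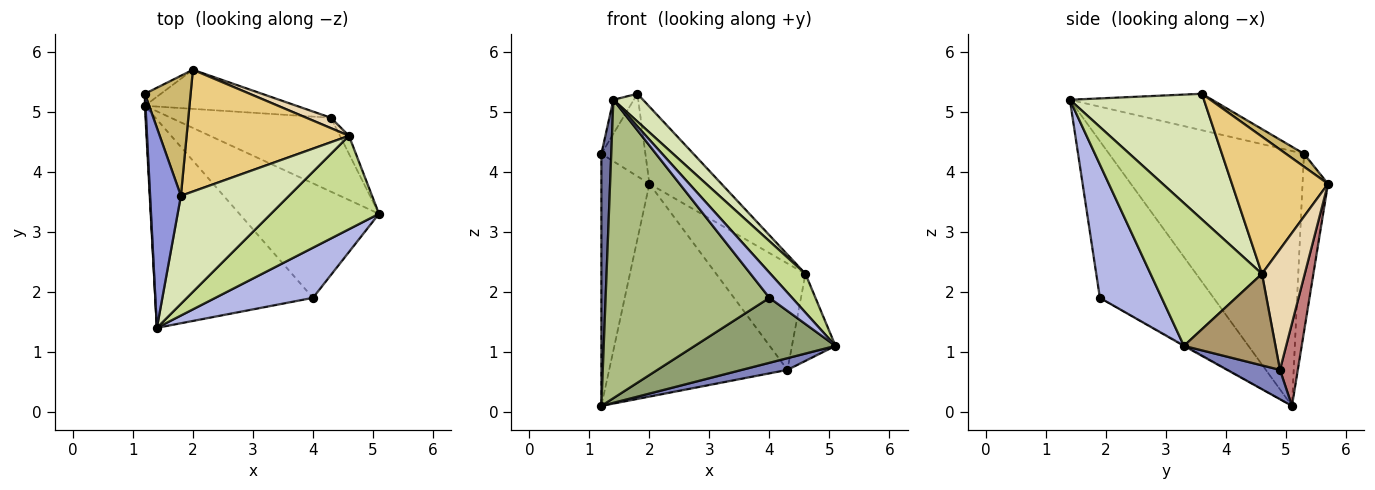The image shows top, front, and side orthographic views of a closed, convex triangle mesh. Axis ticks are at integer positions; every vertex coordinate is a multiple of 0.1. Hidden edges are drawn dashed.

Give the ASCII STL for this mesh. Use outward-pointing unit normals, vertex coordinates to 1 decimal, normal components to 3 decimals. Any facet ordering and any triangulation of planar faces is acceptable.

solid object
 facet normal -0.999 -0.051 0.002
  outer loop
   vertex 1.2 5.1 0.1
   vertex 1.4 1.4 5.2
   vertex 1.2 5.3 4.3
  endloop
 endfacet
 facet normal 0.178 -0.154 -0.972
  outer loop
   vertex 4.3 4.9 0.7
   vertex 5.1 3.3 1.1
   vertex 1.2 5.1 0.1
  endloop
 endfacet
 facet normal -0.760 0.109 0.641
  outer loop
   vertex 1.8 3.6 5.3
   vertex 1.2 5.3 4.3
   vertex 1.4 1.4 5.2
  endloop
 endfacet
 facet normal 0.774 -0.284 0.566
  outer loop
   vertex 4.0 1.9 1.9
   vertex 5.1 3.3 1.1
   vertex 1.4 1.4 5.2
  endloop
 endfacet
 facet normal -0.005 -0.493 -0.870
  outer loop
   vertex 4.0 1.9 1.9
   vertex 1.2 5.1 0.1
   vertex 5.1 3.3 1.1
  endloop
 endfacet
 facet normal -0.495 -0.713 -0.498
  outer loop
   vertex 4.0 1.9 1.9
   vertex 1.4 1.4 5.2
   vertex 1.2 5.1 0.1
  endloop
 endfacet
 facet normal 0.773 -0.243 0.585
  outer loop
   vertex 4.6 4.6 2.3
   vertex 1.4 1.4 5.2
   vertex 5.1 3.3 1.1
  endloop
 endfacet
 facet normal 0.748 -0.165 0.643
  outer loop
   vertex 4.6 4.6 2.3
   vertex 1.8 3.6 5.3
   vertex 1.4 1.4 5.2
  endloop
 endfacet
 facet normal 0.900 0.428 -0.088
  outer loop
   vertex 4.6 4.6 2.3
   vertex 5.1 3.3 1.1
   vertex 4.3 4.9 0.7
  endloop
 endfacet
 facet normal 0.226 0.552 0.803
  outer loop
   vertex 2.0 5.7 3.8
   vertex 1.2 5.3 4.3
   vertex 1.8 3.6 5.3
  endloop
 endfacet
 facet normal 0.581 0.436 0.687
  outer loop
   vertex 2.0 5.7 3.8
   vertex 1.8 3.6 5.3
   vertex 4.6 4.6 2.3
  endloop
 endfacet
 facet normal 0.431 0.898 0.088
  outer loop
   vertex 2.0 5.7 3.8
   vertex 4.6 4.6 2.3
   vertex 4.3 4.9 0.7
  endloop
 endfacet
 facet normal -0.468 0.883 -0.042
  outer loop
   vertex 2.0 5.7 3.8
   vertex 1.2 5.1 0.1
   vertex 1.2 5.3 4.3
  endloop
 endfacet
 facet normal 0.098 0.979 -0.180
  outer loop
   vertex 2.0 5.7 3.8
   vertex 4.3 4.9 0.7
   vertex 1.2 5.1 0.1
  endloop
 endfacet
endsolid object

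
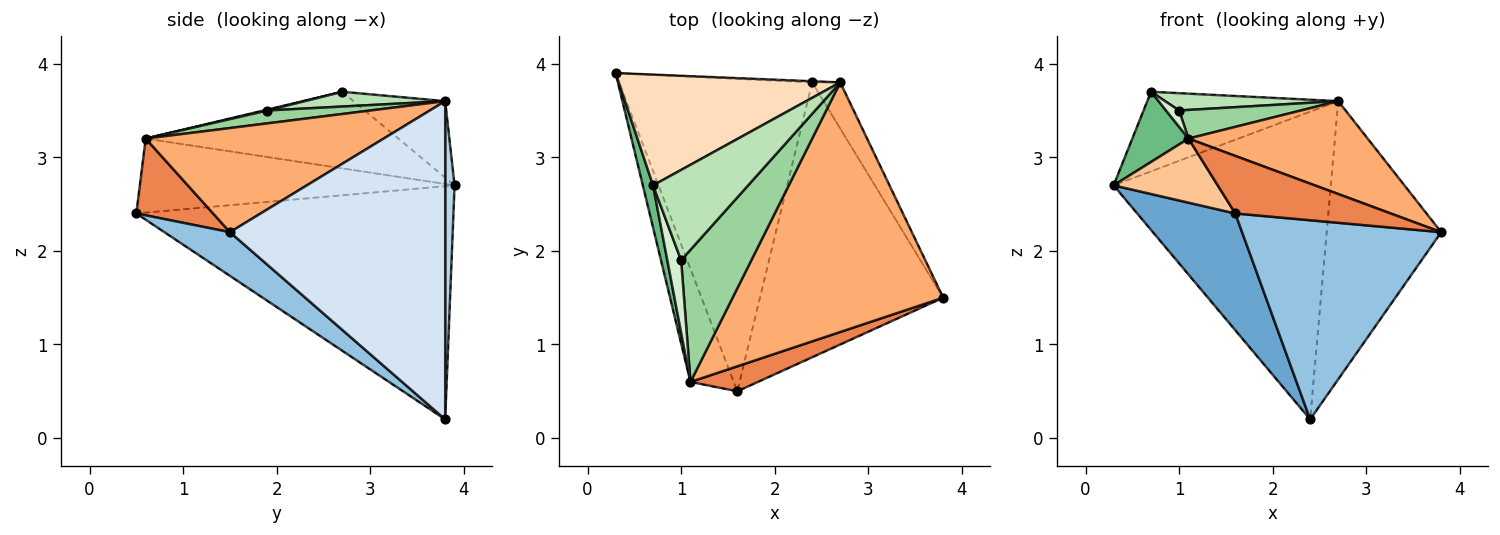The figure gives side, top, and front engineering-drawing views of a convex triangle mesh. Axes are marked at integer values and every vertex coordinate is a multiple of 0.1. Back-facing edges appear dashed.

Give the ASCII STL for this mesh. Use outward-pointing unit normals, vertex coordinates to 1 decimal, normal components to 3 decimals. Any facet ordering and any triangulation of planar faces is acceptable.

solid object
 facet normal -0.749 -0.232 -0.620
  outer loop
   vertex 2.4 3.8 0.2
   vertex 1.6 0.5 2.4
   vertex 0.3 3.9 2.7
  endloop
 endfacet
 facet normal 0.190 -0.576 -0.795
  outer loop
   vertex 2.4 3.8 0.2
   vertex 3.8 1.5 2.2
   vertex 1.6 0.5 2.4
  endloop
 endfacet
 facet normal 0.043 0.999 -0.004
  outer loop
   vertex 2.7 3.8 3.6
   vertex 2.4 3.8 0.2
   vertex 0.3 3.9 2.7
  endloop
 endfacet
 facet normal 0.880 0.468 -0.078
  outer loop
   vertex 2.7 3.8 3.6
   vertex 3.8 1.5 2.2
   vertex 2.4 3.8 0.2
  endloop
 endfacet
 facet normal 0.413 -0.836 0.362
  outer loop
   vertex 1.1 0.6 3.2
   vertex 1.6 0.5 2.4
   vertex 3.8 1.5 2.2
  endloop
 endfacet
 facet normal 0.420 -0.317 0.850
  outer loop
   vertex 1.1 0.6 3.2
   vertex 3.8 1.5 2.2
   vertex 2.7 3.8 3.6
  endloop
 endfacet
 facet normal -0.830 -0.275 -0.485
  outer loop
   vertex 1.1 0.6 3.2
   vertex 0.3 3.9 2.7
   vertex 1.6 0.5 2.4
  endloop
 endfacet
 facet normal -0.270 0.562 0.782
  outer loop
   vertex 0.7 2.7 3.7
   vertex 2.7 3.8 3.6
   vertex 0.3 3.9 2.7
  endloop
 endfacet
 facet normal -0.968 -0.215 0.129
  outer loop
   vertex 0.7 2.7 3.7
   vertex 0.3 3.9 2.7
   vertex 1.1 0.6 3.2
  endloop
 endfacet
 facet normal 0.176 -0.208 0.962
  outer loop
   vertex 1.0 1.9 3.5
   vertex 1.1 0.6 3.2
   vertex 2.7 3.8 3.6
  endloop
 endfacet
 facet normal 0.151 -0.186 0.971
  outer loop
   vertex 1.0 1.9 3.5
   vertex 2.7 3.8 3.6
   vertex 0.7 2.7 3.7
  endloop
 endfacet
 facet normal 0.063 -0.220 0.974
  outer loop
   vertex 1.0 1.9 3.5
   vertex 0.7 2.7 3.7
   vertex 1.1 0.6 3.2
  endloop
 endfacet
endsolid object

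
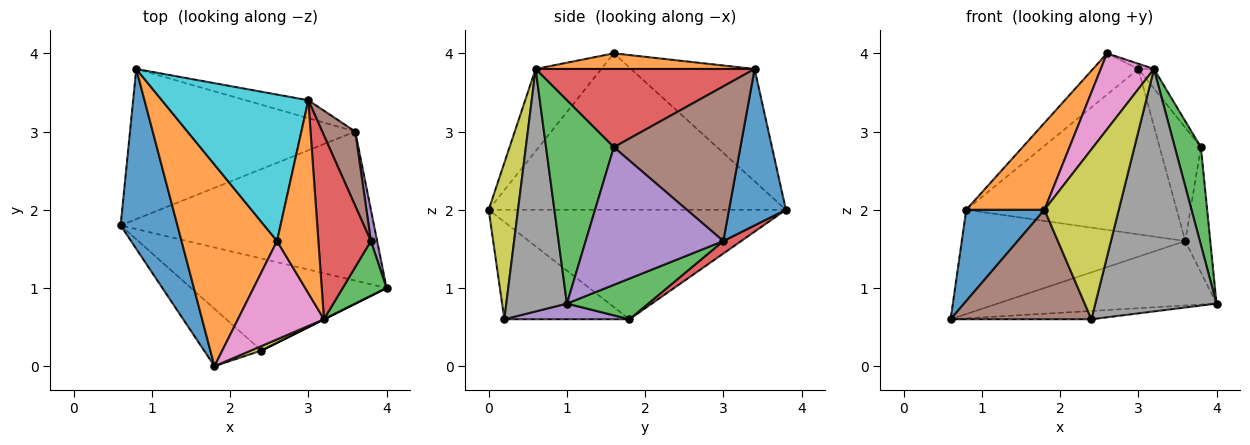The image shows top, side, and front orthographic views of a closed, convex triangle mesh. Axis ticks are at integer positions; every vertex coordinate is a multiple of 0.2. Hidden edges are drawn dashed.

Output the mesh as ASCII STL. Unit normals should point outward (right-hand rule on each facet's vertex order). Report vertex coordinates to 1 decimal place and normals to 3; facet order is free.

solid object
 facet normal -0.864 -0.227 0.448
  outer loop
   vertex 1.8 0.0 2.0
   vertex 0.8 3.8 2.0
   vertex 0.6 1.8 0.6
  endloop
 endfacet
 facet normal -0.833 -0.219 0.508
  outer loop
   vertex 1.8 0.0 2.0
   vertex 2.6 1.6 4.0
   vertex 0.8 3.8 2.0
  endloop
 endfacet
 facet normal 0.146 0.392 -0.908
  outer loop
   vertex 3.6 3.0 1.6
   vertex 4.0 1.0 0.8
   vertex 0.6 1.8 0.6
  endloop
 endfacet
 facet normal 0.046 0.570 -0.821
  outer loop
   vertex 3.6 3.0 1.6
   vertex 0.6 1.8 0.6
   vertex 0.8 3.8 2.0
  endloop
 endfacet
 facet normal 0.079 0.089 -0.993
  outer loop
   vertex 2.4 0.2 0.6
   vertex 0.6 1.8 0.6
   vertex 4.0 1.0 0.8
  endloop
 endfacet
 facet normal -0.619 -0.696 -0.365
  outer loop
   vertex 2.4 0.2 0.6
   vertex 1.8 0.0 2.0
   vertex 0.6 1.8 0.6
  endloop
 endfacet
 facet normal -0.603 -0.488 0.631
  outer loop
   vertex 3.2 0.6 3.8
   vertex 2.6 1.6 4.0
   vertex 1.8 0.0 2.0
  endloop
 endfacet
 facet normal 0.447 -0.894 0.000
  outer loop
   vertex 3.2 0.6 3.8
   vertex 2.4 0.2 0.6
   vertex 4.0 1.0 0.8
  endloop
 endfacet
 facet normal 0.367 -0.930 0.024
  outer loop
   vertex 3.2 0.6 3.8
   vertex 1.8 0.0 2.0
   vertex 2.4 0.2 0.6
  endloop
 endfacet
 facet normal -0.594 0.218 0.774
  outer loop
   vertex 3.0 3.4 3.8
   vertex 0.8 3.8 2.0
   vertex 2.6 1.6 4.0
  endloop
 endfacet
 facet normal 0.259 0.960 -0.104
  outer loop
   vertex 3.0 3.4 3.8
   vertex 3.6 3.0 1.6
   vertex 0.8 3.8 2.0
  endloop
 endfacet
 facet normal 0.354 0.025 0.935
  outer loop
   vertex 3.0 3.4 3.8
   vertex 2.6 1.6 4.0
   vertex 3.2 0.6 3.8
  endloop
 endfacet
 facet normal 0.915 -0.352 0.197
  outer loop
   vertex 3.8 1.6 2.8
   vertex 3.2 0.6 3.8
   vertex 4.0 1.0 0.8
  endloop
 endfacet
 facet normal 0.829 0.059 0.556
  outer loop
   vertex 3.8 1.6 2.8
   vertex 3.0 3.4 3.8
   vertex 3.2 0.6 3.8
  endloop
 endfacet
 facet normal 0.983 0.179 0.045
  outer loop
   vertex 3.8 1.6 2.8
   vertex 4.0 1.0 0.8
   vertex 3.6 3.0 1.6
  endloop
 endfacet
 facet normal 0.932 0.304 0.199
  outer loop
   vertex 3.8 1.6 2.8
   vertex 3.6 3.0 1.6
   vertex 3.0 3.4 3.8
  endloop
 endfacet
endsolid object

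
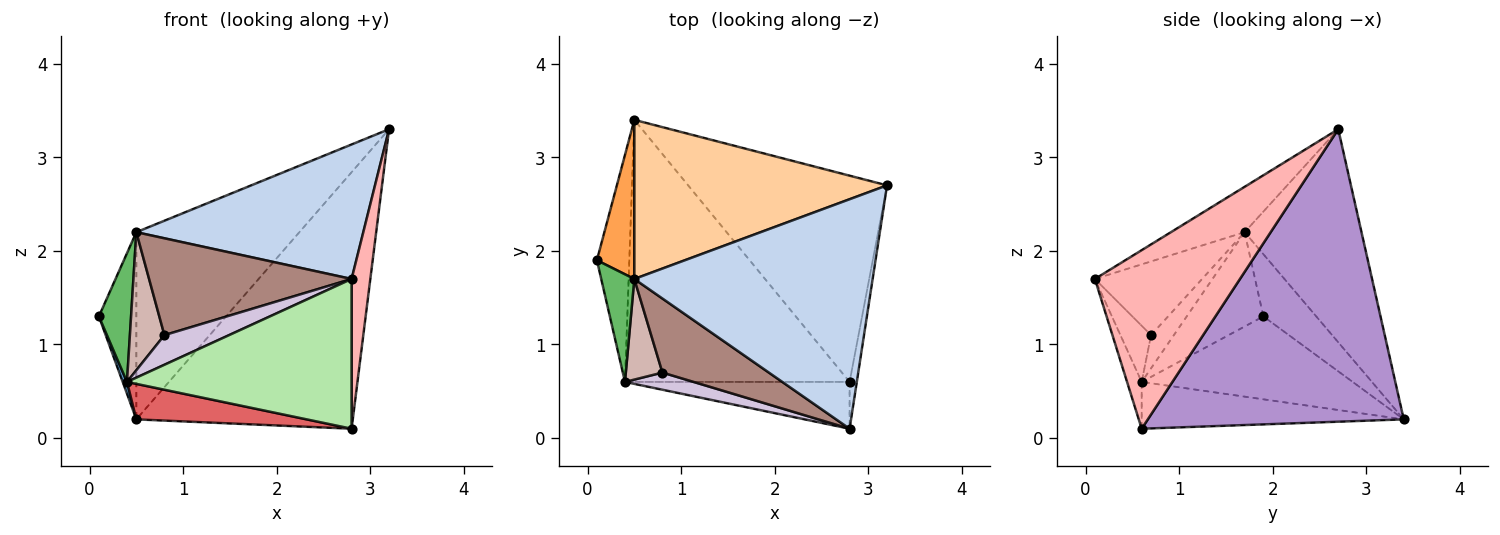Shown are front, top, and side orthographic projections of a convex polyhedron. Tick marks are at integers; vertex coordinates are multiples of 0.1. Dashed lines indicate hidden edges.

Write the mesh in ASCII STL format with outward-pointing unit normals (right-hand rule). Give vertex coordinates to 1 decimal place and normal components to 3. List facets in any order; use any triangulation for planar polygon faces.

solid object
 facet normal -0.931 -0.019 -0.364
  outer loop
   vertex 0.4 0.6 0.6
   vertex 0.1 1.9 1.3
   vertex 0.5 3.4 0.2
  endloop
 endfacet
 facet normal -0.162 -0.499 0.851
  outer loop
   vertex 0.5 1.7 2.2
   vertex 2.8 0.1 1.7
   vertex 3.2 2.7 3.3
  endloop
 endfacet
 facet normal -0.733 0.519 0.441
  outer loop
   vertex 0.5 1.7 2.2
   vertex 0.5 3.4 0.2
   vertex 0.1 1.9 1.3
  endloop
 endfacet
 facet normal -0.479 0.669 0.568
  outer loop
   vertex 0.5 1.7 2.2
   vertex 3.2 2.7 3.3
   vertex 0.5 3.4 0.2
  endloop
 endfacet
 facet normal -0.877 -0.368 0.308
  outer loop
   vertex 0.5 1.7 2.2
   vertex 0.1 1.9 1.3
   vertex 0.4 0.6 0.6
  endloop
 endfacet
 facet normal -0.062 -0.953 -0.298
  outer loop
   vertex 2.8 0.6 0.1
   vertex 2.8 0.1 1.7
   vertex 0.4 0.6 0.6
  endloop
 endfacet
 facet normal -0.202 -0.131 -0.970
  outer loop
   vertex 2.8 0.6 0.1
   vertex 0.4 0.6 0.6
   vertex 0.5 3.4 0.2
  endloop
 endfacet
 facet normal 0.991 -0.128 -0.040
  outer loop
   vertex 2.8 0.6 0.1
   vertex 3.2 2.7 3.3
   vertex 2.8 0.1 1.7
  endloop
 endfacet
 facet normal 0.678 0.573 -0.461
  outer loop
   vertex 2.8 0.6 0.1
   vertex 0.5 3.4 0.2
   vertex 3.2 2.7 3.3
  endloop
 endfacet
 facet normal -0.379 -0.801 0.464
  outer loop
   vertex 0.8 0.7 1.1
   vertex 0.4 0.6 0.6
   vertex 2.8 0.1 1.7
  endloop
 endfacet
 facet normal -0.388 -0.732 0.560
  outer loop
   vertex 0.8 0.7 1.1
   vertex 2.8 0.1 1.7
   vertex 0.5 1.7 2.2
  endloop
 endfacet
 facet normal -0.471 -0.713 0.520
  outer loop
   vertex 0.8 0.7 1.1
   vertex 0.5 1.7 2.2
   vertex 0.4 0.6 0.6
  endloop
 endfacet
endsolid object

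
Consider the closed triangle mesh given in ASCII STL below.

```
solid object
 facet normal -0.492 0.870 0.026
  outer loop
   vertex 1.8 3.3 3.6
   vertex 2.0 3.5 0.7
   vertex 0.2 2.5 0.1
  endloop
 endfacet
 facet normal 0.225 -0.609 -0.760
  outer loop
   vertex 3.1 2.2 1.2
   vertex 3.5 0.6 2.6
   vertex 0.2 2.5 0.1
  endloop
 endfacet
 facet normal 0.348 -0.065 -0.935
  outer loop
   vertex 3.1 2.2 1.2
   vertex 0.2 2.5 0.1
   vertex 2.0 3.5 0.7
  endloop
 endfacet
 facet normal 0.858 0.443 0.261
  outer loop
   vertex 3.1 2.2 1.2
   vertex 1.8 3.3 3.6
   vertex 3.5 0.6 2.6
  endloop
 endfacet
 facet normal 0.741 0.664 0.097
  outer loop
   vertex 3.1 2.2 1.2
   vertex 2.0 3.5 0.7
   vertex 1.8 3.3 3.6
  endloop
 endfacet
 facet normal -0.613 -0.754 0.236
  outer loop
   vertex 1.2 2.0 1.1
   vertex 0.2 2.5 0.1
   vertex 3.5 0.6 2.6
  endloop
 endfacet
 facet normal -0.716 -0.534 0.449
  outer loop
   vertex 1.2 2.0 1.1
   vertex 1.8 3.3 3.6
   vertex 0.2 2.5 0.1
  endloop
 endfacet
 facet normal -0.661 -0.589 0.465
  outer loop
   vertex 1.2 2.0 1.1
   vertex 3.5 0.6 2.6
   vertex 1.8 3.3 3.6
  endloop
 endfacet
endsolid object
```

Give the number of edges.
12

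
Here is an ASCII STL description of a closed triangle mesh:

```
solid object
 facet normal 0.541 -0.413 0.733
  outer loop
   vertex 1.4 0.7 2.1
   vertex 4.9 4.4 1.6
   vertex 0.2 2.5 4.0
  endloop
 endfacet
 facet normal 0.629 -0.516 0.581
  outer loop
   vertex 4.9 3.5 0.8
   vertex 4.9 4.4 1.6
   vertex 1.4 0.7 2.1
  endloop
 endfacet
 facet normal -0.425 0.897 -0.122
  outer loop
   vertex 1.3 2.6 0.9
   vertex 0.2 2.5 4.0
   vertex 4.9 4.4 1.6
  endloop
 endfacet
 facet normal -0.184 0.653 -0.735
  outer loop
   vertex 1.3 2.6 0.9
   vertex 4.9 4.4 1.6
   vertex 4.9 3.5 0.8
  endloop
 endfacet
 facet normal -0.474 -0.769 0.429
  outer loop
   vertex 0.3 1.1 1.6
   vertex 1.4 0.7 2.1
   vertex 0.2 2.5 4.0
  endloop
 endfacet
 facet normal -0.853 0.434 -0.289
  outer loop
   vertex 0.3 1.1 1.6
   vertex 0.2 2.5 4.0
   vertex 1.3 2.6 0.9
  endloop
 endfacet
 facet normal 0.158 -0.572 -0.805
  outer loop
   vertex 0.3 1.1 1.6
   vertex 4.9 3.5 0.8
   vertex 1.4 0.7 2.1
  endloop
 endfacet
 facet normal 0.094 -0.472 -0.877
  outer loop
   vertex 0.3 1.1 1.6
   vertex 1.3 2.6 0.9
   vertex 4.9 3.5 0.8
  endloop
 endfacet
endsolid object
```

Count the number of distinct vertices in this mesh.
6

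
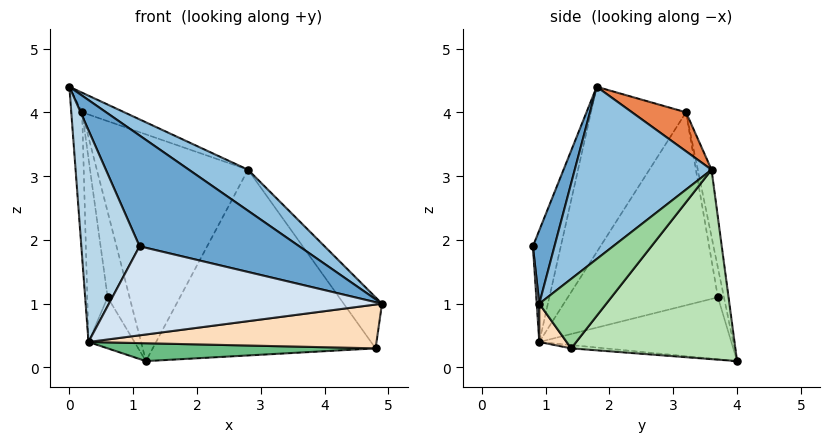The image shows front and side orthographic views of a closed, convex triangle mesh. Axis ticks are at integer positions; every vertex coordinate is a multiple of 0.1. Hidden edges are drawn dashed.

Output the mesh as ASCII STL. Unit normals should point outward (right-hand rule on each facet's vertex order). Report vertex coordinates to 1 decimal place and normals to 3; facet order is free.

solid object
 facet normal 0.122 -0.902 0.414
  outer loop
   vertex 1.1 0.8 1.9
   vertex 4.9 0.9 1.0
   vertex 0.0 1.8 4.4
  endloop
 endfacet
 facet normal 0.527 -0.228 0.819
  outer loop
   vertex 2.8 3.6 3.1
   vertex 0.0 1.8 4.4
   vertex 4.9 0.9 1.0
  endloop
 endfacet
 facet normal -0.426 -0.889 0.168
  outer loop
   vertex 0.3 0.9 0.4
   vertex 1.1 0.8 1.9
   vertex 0.0 1.8 4.4
  endloop
 endfacet
 facet normal 0.009 -0.997 -0.071
  outer loop
   vertex 0.3 0.9 0.4
   vertex 4.9 0.9 1.0
   vertex 1.1 0.8 1.9
  endloop
 endfacet
 facet normal 0.288 0.225 0.931
  outer loop
   vertex 0.2 3.2 4.0
   vertex 0.0 1.8 4.4
   vertex 2.8 3.6 3.1
  endloop
 endfacet
 facet normal -0.089 0.980 0.178
  outer loop
   vertex 0.2 3.2 4.0
   vertex 2.8 3.6 3.1
   vertex 1.2 4.0 0.1
  endloop
 endfacet
 facet normal -0.989 0.113 -0.100
  outer loop
   vertex 0.2 3.2 4.0
   vertex 0.3 0.9 0.4
   vertex 0.0 1.8 4.4
  endloop
 endfacet
 facet normal 0.077 -0.806 -0.587
  outer loop
   vertex 4.8 1.4 0.3
   vertex 4.9 0.9 1.0
   vertex 0.3 0.9 0.4
  endloop
 endfacet
 facet normal -0.012 -0.093 -0.996
  outer loop
   vertex 4.8 1.4 0.3
   vertex 0.3 0.9 0.4
   vertex 1.2 4.0 0.1
  endloop
 endfacet
 facet normal 0.846 0.483 0.224
  outer loop
   vertex 4.8 1.4 0.3
   vertex 2.8 3.6 3.1
   vertex 4.9 0.9 1.0
  endloop
 endfacet
 facet normal 0.581 0.788 -0.205
  outer loop
   vertex 4.8 1.4 0.3
   vertex 1.2 4.0 0.1
   vertex 2.8 3.6 3.1
  endloop
 endfacet
 facet normal -0.865 0.207 -0.457
  outer loop
   vertex 0.6 3.7 1.1
   vertex 1.2 4.0 0.1
   vertex 0.3 0.9 0.4
  endloop
 endfacet
 facet normal -0.264 0.956 0.128
  outer loop
   vertex 0.6 3.7 1.1
   vertex 0.2 3.2 4.0
   vertex 1.2 4.0 0.1
  endloop
 endfacet
 facet normal -0.985 0.134 -0.113
  outer loop
   vertex 0.6 3.7 1.1
   vertex 0.3 0.9 0.4
   vertex 0.2 3.2 4.0
  endloop
 endfacet
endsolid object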